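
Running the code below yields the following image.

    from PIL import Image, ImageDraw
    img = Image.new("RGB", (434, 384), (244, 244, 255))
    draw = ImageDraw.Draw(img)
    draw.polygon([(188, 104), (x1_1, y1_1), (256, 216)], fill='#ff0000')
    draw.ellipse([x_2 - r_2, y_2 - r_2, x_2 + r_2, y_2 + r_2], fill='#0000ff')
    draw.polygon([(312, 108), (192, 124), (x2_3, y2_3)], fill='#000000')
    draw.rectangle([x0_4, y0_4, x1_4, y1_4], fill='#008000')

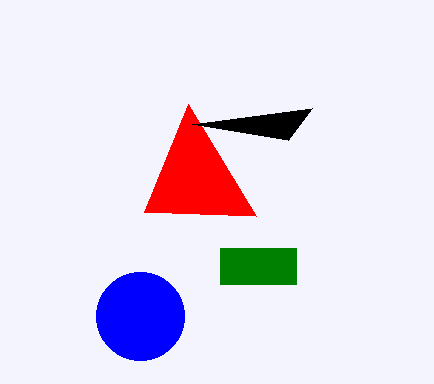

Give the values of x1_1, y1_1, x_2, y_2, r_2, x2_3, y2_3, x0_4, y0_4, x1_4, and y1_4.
x1_1 = 144, y1_1 = 212, x_2 = 140, y_2 = 316, r_2 = 44, x2_3 = 288, y2_3 = 140, x0_4 = 220, y0_4 = 248, x1_4 = 296, y1_4 = 284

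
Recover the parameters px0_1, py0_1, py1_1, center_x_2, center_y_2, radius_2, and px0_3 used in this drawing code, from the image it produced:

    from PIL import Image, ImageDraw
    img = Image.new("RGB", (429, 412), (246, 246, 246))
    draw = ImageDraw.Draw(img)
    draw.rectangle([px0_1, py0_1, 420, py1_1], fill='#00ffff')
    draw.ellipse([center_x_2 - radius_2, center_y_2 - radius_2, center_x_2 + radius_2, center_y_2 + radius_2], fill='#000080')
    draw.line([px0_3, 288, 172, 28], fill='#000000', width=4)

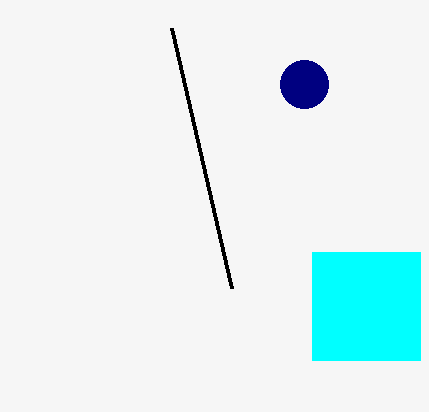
px0_1 = 312; py0_1 = 252; py1_1 = 360; center_x_2 = 304; center_y_2 = 84; radius_2 = 24; px0_3 = 232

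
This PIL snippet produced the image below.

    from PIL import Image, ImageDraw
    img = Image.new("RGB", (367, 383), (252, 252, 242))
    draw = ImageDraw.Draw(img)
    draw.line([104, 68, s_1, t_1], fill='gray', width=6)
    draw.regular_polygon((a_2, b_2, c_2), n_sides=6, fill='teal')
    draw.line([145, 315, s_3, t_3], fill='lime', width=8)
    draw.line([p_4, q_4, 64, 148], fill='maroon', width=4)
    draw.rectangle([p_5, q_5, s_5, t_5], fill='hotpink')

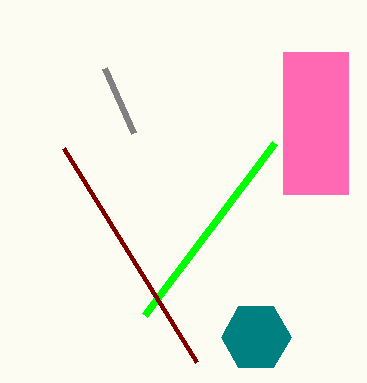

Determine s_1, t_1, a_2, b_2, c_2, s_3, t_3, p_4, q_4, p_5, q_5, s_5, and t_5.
s_1 = 133; t_1 = 133; a_2 = 256; b_2 = 337; c_2 = 35; s_3 = 275; t_3 = 143; p_4 = 197; q_4 = 362; p_5 = 283; q_5 = 52; s_5 = 348; t_5 = 194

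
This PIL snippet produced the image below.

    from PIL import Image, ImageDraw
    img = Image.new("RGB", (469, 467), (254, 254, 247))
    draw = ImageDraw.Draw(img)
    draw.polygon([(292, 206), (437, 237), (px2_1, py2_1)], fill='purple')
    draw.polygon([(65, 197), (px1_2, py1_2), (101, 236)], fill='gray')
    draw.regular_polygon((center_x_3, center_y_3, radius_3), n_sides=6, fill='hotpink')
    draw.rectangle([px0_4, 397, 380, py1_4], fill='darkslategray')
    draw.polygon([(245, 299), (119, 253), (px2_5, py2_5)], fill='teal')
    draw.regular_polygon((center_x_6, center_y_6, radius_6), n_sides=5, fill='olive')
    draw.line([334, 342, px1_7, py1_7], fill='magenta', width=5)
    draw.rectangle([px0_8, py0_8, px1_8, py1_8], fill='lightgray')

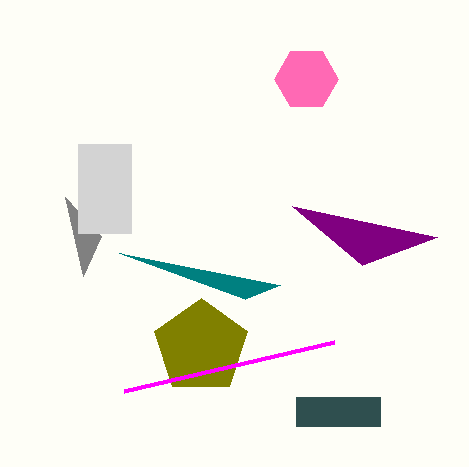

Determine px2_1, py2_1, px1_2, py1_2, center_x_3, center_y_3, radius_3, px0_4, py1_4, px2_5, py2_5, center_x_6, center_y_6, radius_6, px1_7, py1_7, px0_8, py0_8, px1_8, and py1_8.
px2_1 = 362
py2_1 = 265
px1_2 = 83
py1_2 = 276
center_x_3 = 306
center_y_3 = 79
radius_3 = 32
px0_4 = 296
py1_4 = 426
px2_5 = 280
py2_5 = 285
center_x_6 = 201
center_y_6 = 347
radius_6 = 49
px1_7 = 124
py1_7 = 391
px0_8 = 78
py0_8 = 144
px1_8 = 131
py1_8 = 233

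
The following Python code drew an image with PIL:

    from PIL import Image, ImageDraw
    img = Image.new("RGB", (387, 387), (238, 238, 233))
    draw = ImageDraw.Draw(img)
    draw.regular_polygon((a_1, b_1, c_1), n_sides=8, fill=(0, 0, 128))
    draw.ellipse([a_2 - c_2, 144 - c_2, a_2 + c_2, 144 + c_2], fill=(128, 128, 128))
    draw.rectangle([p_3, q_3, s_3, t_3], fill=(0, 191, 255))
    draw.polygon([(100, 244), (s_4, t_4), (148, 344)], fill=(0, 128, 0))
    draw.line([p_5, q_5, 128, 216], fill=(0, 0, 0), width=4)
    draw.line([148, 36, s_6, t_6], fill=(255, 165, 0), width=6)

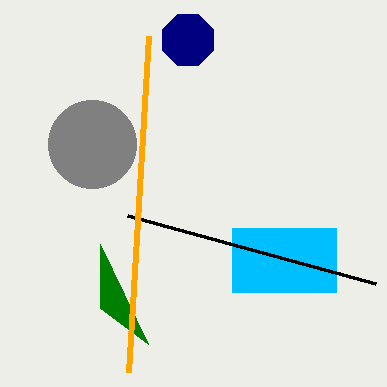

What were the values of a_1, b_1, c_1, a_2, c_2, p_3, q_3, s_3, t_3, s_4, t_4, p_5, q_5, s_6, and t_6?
a_1 = 188
b_1 = 40
c_1 = 28
a_2 = 92
c_2 = 44
p_3 = 232
q_3 = 228
s_3 = 336
t_3 = 292
s_4 = 100
t_4 = 308
p_5 = 376
q_5 = 284
s_6 = 128
t_6 = 372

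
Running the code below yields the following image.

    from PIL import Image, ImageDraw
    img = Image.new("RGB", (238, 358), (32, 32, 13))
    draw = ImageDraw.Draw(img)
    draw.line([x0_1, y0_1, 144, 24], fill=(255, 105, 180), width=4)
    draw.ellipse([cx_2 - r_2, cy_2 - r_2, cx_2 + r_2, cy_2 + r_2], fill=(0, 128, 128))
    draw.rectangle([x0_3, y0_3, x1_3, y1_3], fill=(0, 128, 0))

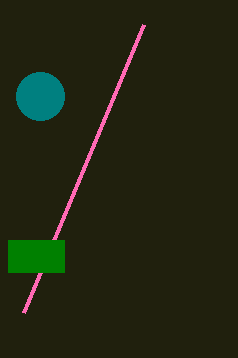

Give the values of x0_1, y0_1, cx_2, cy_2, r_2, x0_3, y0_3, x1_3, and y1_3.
x0_1 = 24; y0_1 = 312; cx_2 = 40; cy_2 = 96; r_2 = 24; x0_3 = 8; y0_3 = 240; x1_3 = 64; y1_3 = 272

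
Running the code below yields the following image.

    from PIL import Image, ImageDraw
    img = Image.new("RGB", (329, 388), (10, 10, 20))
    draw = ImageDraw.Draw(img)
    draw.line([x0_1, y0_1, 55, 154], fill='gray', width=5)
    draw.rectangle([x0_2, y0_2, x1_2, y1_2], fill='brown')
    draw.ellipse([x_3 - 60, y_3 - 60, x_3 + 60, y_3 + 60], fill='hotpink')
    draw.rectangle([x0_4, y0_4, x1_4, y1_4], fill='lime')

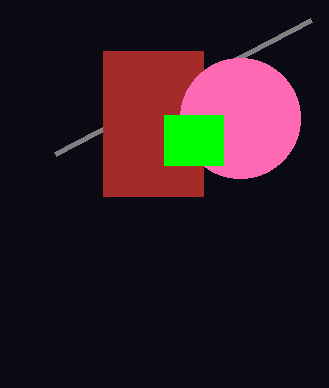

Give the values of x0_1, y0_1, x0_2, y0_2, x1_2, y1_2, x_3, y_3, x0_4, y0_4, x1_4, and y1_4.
x0_1 = 311, y0_1 = 20, x0_2 = 103, y0_2 = 51, x1_2 = 203, y1_2 = 196, x_3 = 240, y_3 = 118, x0_4 = 164, y0_4 = 115, x1_4 = 223, y1_4 = 165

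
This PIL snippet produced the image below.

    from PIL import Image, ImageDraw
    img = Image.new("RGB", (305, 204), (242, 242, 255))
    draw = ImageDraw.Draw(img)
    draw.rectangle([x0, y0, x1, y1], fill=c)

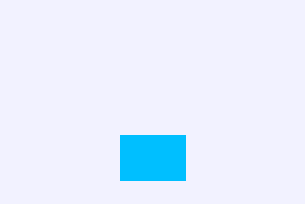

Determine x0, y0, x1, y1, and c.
x0 = 120
y0 = 135
x1 = 185
y1 = 180
c = 'deepskyblue'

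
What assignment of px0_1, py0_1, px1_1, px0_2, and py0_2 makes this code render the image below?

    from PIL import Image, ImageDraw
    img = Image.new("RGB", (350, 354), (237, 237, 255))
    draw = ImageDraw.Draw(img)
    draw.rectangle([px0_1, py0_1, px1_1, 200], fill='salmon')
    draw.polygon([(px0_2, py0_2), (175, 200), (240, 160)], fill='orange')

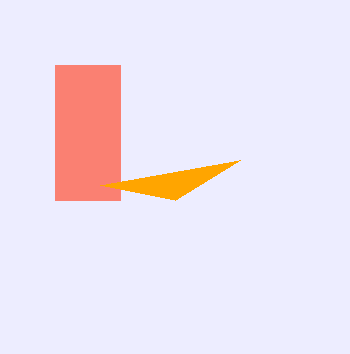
px0_1 = 55; py0_1 = 65; px1_1 = 120; px0_2 = 100; py0_2 = 185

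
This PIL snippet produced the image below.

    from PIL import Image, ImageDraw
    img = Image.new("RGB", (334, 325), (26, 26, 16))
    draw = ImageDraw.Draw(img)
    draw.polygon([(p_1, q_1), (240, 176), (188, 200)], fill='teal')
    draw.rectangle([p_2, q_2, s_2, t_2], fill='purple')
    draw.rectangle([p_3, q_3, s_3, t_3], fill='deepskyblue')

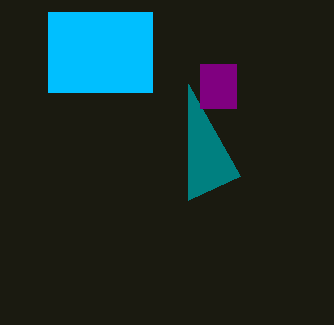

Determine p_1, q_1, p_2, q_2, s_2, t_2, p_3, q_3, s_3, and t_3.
p_1 = 188
q_1 = 84
p_2 = 200
q_2 = 64
s_2 = 236
t_2 = 108
p_3 = 48
q_3 = 12
s_3 = 152
t_3 = 92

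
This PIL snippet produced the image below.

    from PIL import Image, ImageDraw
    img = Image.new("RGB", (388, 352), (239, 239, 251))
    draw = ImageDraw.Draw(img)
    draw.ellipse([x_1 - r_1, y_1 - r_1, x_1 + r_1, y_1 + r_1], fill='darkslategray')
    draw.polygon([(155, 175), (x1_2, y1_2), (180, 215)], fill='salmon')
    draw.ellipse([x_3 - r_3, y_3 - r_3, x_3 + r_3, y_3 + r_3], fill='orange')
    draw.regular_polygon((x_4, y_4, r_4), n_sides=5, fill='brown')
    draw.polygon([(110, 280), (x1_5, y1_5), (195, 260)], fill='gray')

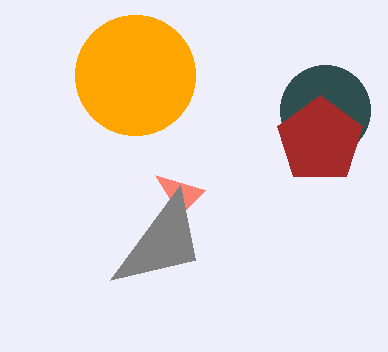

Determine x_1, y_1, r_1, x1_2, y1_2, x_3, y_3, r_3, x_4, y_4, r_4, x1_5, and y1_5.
x_1 = 325
y_1 = 110
r_1 = 45
x1_2 = 205
y1_2 = 190
x_3 = 135
y_3 = 75
r_3 = 60
x_4 = 320
y_4 = 140
r_4 = 45
x1_5 = 180
y1_5 = 185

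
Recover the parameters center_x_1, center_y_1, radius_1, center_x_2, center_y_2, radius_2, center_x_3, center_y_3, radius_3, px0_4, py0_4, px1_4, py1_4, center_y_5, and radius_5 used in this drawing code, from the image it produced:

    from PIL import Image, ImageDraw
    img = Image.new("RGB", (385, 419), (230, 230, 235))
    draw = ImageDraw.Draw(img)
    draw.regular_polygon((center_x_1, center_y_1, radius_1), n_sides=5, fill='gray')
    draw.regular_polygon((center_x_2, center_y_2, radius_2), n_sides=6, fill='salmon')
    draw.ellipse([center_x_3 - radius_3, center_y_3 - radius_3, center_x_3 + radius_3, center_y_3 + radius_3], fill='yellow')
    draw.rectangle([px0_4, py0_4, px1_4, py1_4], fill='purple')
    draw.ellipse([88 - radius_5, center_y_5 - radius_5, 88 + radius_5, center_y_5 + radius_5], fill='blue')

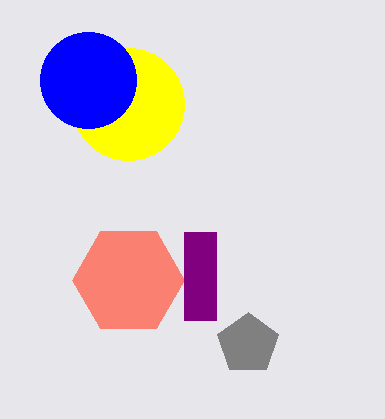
center_x_1 = 248; center_y_1 = 344; radius_1 = 32; center_x_2 = 128; center_y_2 = 280; radius_2 = 56; center_x_3 = 128; center_y_3 = 104; radius_3 = 56; px0_4 = 184; py0_4 = 232; px1_4 = 216; py1_4 = 320; center_y_5 = 80; radius_5 = 48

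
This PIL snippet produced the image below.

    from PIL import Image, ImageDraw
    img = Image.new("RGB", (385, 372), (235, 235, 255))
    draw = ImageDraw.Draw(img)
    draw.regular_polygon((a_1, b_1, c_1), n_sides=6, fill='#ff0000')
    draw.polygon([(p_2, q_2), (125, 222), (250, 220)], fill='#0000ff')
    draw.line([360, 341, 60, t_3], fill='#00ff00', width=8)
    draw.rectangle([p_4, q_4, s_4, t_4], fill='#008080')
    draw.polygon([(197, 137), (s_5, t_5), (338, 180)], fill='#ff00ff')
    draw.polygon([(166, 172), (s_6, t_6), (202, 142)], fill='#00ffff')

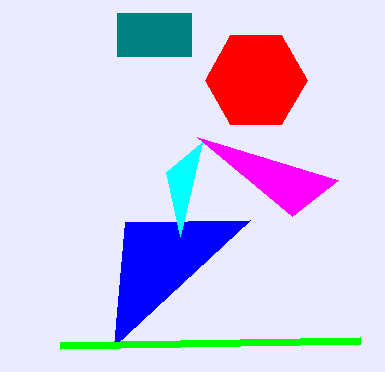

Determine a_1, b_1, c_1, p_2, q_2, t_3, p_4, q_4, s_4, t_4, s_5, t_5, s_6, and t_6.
a_1 = 256, b_1 = 80, c_1 = 51, p_2 = 114, q_2 = 346, t_3 = 346, p_4 = 117, q_4 = 13, s_4 = 191, t_4 = 56, s_5 = 292, t_5 = 216, s_6 = 180, t_6 = 236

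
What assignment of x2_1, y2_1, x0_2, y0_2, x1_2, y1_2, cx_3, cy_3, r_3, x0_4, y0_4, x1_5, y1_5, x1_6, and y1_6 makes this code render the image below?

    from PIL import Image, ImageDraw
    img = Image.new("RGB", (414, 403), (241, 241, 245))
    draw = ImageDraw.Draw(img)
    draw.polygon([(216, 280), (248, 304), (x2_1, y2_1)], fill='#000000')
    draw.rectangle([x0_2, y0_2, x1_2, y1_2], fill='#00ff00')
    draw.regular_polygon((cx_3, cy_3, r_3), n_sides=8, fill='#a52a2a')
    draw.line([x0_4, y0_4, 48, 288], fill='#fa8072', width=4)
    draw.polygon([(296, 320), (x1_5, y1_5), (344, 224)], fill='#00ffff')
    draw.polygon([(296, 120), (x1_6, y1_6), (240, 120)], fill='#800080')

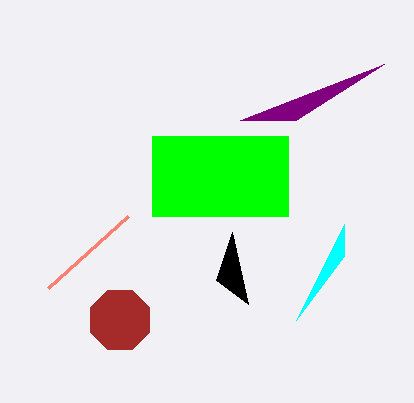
x2_1 = 232, y2_1 = 232, x0_2 = 152, y0_2 = 136, x1_2 = 288, y1_2 = 216, cx_3 = 120, cy_3 = 320, r_3 = 32, x0_4 = 128, y0_4 = 216, x1_5 = 344, y1_5 = 256, x1_6 = 384, y1_6 = 64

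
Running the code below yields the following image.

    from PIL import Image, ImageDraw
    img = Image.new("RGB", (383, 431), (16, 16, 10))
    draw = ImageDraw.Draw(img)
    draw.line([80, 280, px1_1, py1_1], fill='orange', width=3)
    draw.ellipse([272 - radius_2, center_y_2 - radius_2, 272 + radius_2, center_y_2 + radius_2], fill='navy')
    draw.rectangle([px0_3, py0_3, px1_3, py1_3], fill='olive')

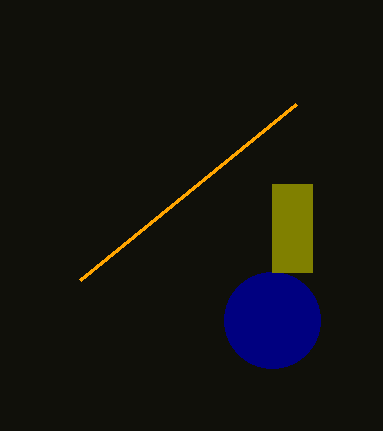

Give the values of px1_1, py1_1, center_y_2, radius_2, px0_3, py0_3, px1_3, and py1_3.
px1_1 = 296
py1_1 = 104
center_y_2 = 320
radius_2 = 48
px0_3 = 272
py0_3 = 184
px1_3 = 312
py1_3 = 272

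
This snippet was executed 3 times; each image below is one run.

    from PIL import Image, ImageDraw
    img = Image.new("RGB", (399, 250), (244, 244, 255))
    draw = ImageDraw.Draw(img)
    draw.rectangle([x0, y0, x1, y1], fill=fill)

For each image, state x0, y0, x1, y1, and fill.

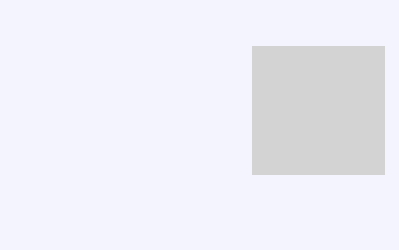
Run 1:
x0 = 252
y0 = 46
x1 = 384
y1 = 174
fill = 'lightgray'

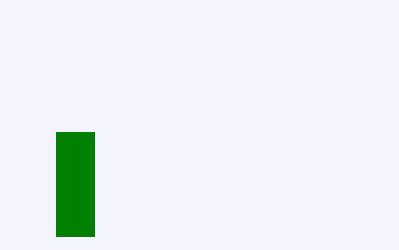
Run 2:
x0 = 56
y0 = 132
x1 = 94
y1 = 236
fill = 'green'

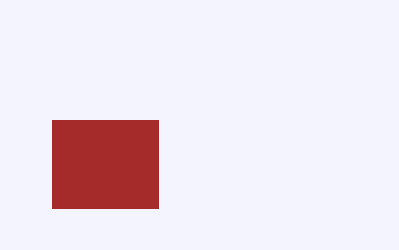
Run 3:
x0 = 52
y0 = 120
x1 = 158
y1 = 208
fill = 'brown'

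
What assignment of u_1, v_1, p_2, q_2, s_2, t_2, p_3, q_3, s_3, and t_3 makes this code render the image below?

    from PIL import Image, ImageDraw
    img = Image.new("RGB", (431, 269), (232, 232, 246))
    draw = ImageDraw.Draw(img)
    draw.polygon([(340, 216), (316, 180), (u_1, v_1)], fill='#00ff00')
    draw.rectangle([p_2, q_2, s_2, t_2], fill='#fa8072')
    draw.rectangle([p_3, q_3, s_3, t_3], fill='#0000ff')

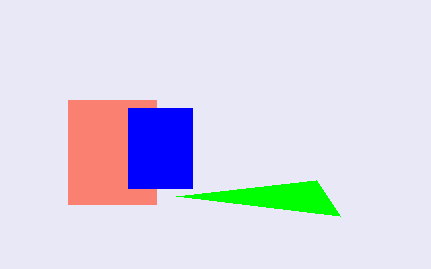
u_1 = 176, v_1 = 196, p_2 = 68, q_2 = 100, s_2 = 156, t_2 = 204, p_3 = 128, q_3 = 108, s_3 = 192, t_3 = 188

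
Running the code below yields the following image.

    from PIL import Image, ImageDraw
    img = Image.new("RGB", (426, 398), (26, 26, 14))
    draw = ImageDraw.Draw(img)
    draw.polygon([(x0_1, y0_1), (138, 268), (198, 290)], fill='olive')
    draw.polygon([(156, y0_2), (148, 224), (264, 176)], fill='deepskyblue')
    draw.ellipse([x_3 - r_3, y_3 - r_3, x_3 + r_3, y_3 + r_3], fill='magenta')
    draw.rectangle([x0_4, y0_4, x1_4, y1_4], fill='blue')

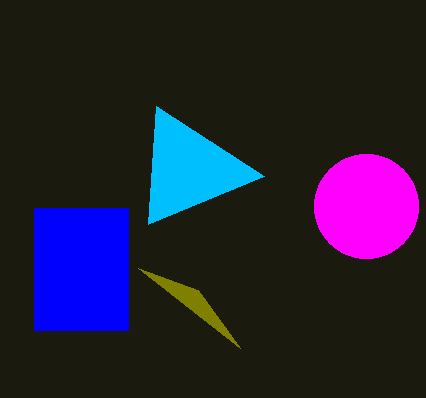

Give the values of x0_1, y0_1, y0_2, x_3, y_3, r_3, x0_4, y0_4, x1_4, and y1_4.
x0_1 = 240; y0_1 = 348; y0_2 = 106; x_3 = 366; y_3 = 206; r_3 = 52; x0_4 = 34; y0_4 = 208; x1_4 = 128; y1_4 = 330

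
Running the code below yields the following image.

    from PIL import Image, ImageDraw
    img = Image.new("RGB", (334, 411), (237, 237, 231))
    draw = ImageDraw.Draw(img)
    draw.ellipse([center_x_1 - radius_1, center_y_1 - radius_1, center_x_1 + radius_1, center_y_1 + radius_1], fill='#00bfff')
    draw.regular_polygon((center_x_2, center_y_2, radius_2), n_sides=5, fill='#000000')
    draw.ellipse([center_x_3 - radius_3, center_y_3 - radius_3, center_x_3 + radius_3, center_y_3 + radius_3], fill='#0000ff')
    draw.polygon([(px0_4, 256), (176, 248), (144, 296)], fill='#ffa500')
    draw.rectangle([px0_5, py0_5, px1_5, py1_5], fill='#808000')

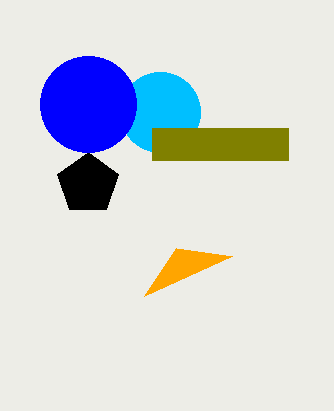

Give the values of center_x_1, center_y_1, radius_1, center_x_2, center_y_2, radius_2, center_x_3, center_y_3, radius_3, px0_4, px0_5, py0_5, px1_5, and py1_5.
center_x_1 = 160; center_y_1 = 112; radius_1 = 40; center_x_2 = 88; center_y_2 = 184; radius_2 = 32; center_x_3 = 88; center_y_3 = 104; radius_3 = 48; px0_4 = 232; px0_5 = 152; py0_5 = 128; px1_5 = 288; py1_5 = 160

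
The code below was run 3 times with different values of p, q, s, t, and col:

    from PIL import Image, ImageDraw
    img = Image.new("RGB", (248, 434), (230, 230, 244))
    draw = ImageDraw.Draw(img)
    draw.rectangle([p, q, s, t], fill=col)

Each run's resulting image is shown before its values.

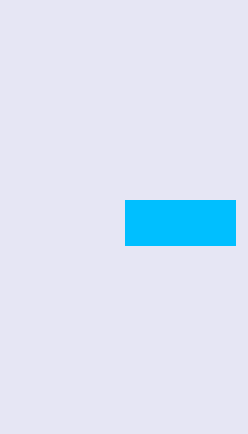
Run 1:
p = 125; q = 200; s = 235; t = 245; col = 'deepskyblue'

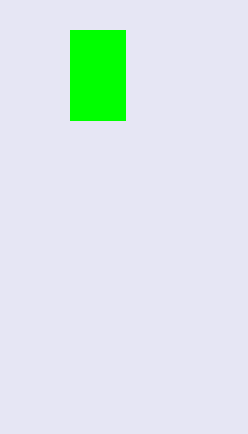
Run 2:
p = 70
q = 30
s = 125
t = 120
col = 'lime'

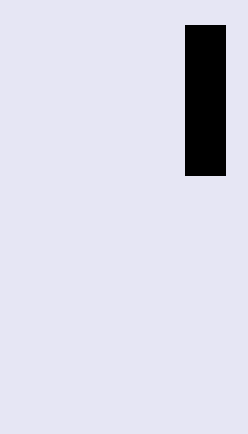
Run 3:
p = 185, q = 25, s = 225, t = 175, col = 'black'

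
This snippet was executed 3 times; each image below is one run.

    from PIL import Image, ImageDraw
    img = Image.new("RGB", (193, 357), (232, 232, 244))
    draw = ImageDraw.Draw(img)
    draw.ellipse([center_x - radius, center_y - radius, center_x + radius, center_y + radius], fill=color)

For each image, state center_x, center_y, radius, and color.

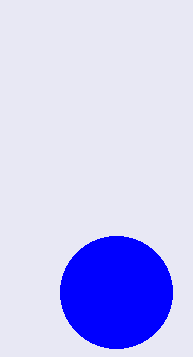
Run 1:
center_x = 116
center_y = 292
radius = 56
color = 'blue'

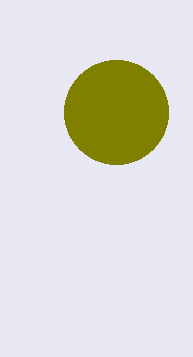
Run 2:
center_x = 116; center_y = 112; radius = 52; color = 'olive'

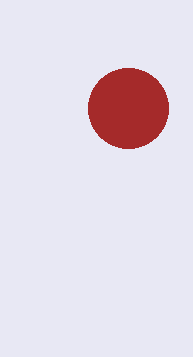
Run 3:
center_x = 128; center_y = 108; radius = 40; color = 'brown'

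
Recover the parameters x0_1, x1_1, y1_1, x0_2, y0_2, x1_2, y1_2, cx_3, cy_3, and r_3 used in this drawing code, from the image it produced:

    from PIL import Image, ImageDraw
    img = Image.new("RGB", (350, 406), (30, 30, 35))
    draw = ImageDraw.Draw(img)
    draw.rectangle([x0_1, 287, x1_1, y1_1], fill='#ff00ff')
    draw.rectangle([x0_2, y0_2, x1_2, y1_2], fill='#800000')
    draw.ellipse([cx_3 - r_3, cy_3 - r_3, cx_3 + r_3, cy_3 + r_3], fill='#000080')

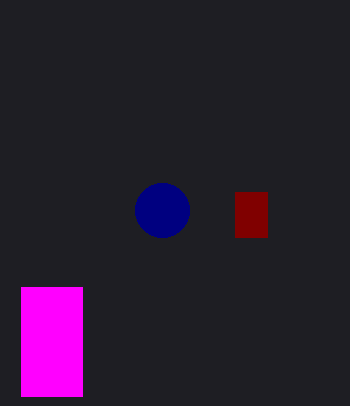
x0_1 = 21
x1_1 = 82
y1_1 = 396
x0_2 = 235
y0_2 = 192
x1_2 = 267
y1_2 = 237
cx_3 = 162
cy_3 = 210
r_3 = 27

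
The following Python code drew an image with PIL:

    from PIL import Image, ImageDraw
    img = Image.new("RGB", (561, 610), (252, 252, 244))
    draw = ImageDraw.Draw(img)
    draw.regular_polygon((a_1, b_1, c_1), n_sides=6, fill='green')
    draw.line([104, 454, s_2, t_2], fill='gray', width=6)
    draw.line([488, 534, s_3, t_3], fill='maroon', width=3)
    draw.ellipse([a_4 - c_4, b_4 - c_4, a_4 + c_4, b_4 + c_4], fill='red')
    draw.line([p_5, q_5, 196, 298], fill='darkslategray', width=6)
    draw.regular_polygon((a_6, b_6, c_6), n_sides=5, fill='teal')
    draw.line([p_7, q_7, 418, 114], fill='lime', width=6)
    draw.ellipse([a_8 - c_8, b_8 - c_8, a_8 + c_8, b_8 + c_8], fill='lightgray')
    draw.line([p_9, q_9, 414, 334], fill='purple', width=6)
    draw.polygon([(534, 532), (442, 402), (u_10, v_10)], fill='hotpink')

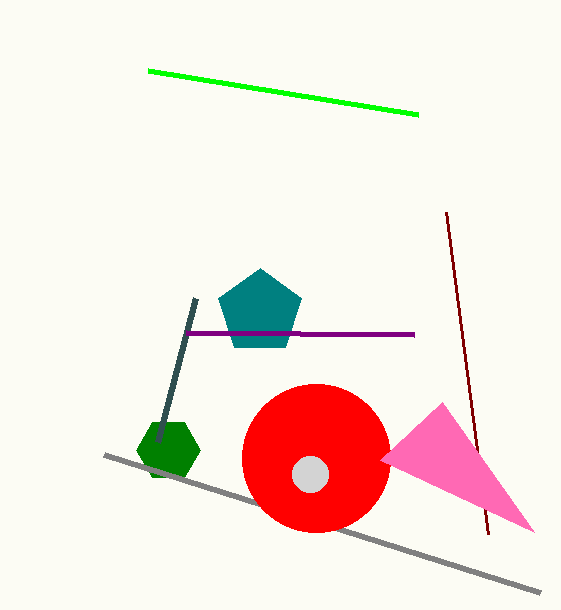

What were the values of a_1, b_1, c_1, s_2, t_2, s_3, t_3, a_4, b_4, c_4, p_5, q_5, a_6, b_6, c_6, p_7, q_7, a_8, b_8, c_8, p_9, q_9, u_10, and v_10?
a_1 = 168; b_1 = 450; c_1 = 32; s_2 = 540; t_2 = 592; s_3 = 446; t_3 = 212; a_4 = 316; b_4 = 458; c_4 = 74; p_5 = 158; q_5 = 442; a_6 = 260; b_6 = 312; c_6 = 44; p_7 = 148; q_7 = 70; a_8 = 310; b_8 = 474; c_8 = 18; p_9 = 186; q_9 = 332; u_10 = 380; v_10 = 460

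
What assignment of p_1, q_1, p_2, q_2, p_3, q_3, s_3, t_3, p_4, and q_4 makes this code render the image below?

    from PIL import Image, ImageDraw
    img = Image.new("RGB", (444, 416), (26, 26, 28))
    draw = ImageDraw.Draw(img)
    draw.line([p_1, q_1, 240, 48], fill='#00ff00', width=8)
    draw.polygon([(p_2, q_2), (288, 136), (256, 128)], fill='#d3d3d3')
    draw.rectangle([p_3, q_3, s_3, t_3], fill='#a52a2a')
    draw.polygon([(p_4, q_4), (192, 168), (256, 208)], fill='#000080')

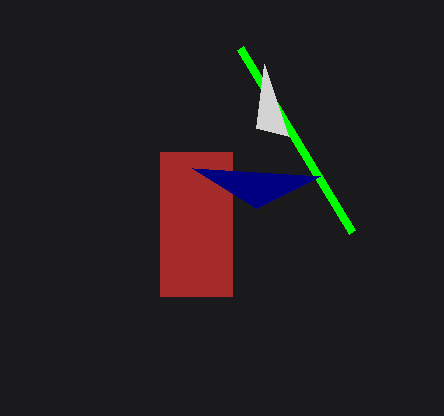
p_1 = 352, q_1 = 232, p_2 = 264, q_2 = 64, p_3 = 160, q_3 = 152, s_3 = 232, t_3 = 296, p_4 = 320, q_4 = 176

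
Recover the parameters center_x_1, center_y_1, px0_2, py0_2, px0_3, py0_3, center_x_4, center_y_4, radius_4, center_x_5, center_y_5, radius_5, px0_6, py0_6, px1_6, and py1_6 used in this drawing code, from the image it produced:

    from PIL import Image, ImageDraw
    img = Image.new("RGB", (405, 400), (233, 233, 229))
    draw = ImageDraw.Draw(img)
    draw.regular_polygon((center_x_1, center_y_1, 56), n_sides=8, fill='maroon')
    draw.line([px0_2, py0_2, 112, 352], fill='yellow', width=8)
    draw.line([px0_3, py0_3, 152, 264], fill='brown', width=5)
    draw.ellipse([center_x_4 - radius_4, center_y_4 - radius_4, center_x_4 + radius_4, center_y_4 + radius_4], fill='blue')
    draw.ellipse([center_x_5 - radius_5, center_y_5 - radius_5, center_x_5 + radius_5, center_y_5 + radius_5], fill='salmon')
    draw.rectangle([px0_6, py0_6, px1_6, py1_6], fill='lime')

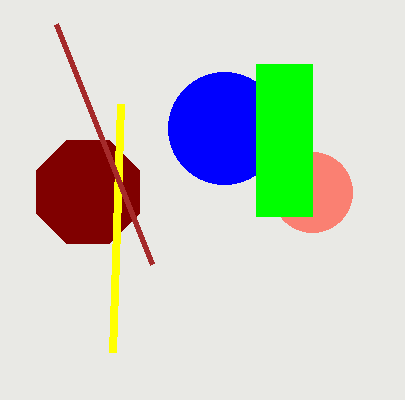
center_x_1 = 88; center_y_1 = 192; px0_2 = 120; py0_2 = 104; px0_3 = 56; py0_3 = 24; center_x_4 = 224; center_y_4 = 128; radius_4 = 56; center_x_5 = 312; center_y_5 = 192; radius_5 = 40; px0_6 = 256; py0_6 = 64; px1_6 = 312; py1_6 = 216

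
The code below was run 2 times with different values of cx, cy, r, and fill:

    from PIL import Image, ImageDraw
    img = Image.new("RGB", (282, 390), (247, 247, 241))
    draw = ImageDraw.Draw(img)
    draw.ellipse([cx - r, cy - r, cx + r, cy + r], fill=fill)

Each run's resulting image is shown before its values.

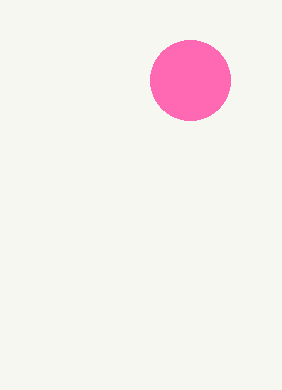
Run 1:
cx = 190; cy = 80; r = 40; fill = 'hotpink'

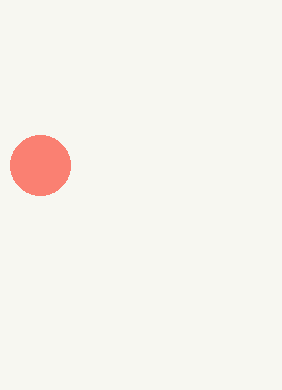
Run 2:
cx = 40
cy = 165
r = 30
fill = 'salmon'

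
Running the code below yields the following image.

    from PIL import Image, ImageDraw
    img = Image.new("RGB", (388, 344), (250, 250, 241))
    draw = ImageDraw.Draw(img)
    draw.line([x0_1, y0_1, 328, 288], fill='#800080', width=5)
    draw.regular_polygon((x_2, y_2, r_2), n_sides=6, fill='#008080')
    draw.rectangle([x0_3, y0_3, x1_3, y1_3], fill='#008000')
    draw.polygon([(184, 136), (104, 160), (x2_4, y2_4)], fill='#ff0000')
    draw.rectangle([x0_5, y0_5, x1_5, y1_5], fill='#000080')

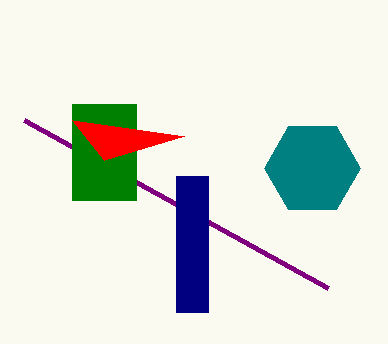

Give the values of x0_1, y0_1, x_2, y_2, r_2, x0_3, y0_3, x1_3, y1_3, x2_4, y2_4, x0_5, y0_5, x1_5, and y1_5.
x0_1 = 24, y0_1 = 120, x_2 = 312, y_2 = 168, r_2 = 48, x0_3 = 72, y0_3 = 104, x1_3 = 136, y1_3 = 200, x2_4 = 72, y2_4 = 120, x0_5 = 176, y0_5 = 176, x1_5 = 208, y1_5 = 312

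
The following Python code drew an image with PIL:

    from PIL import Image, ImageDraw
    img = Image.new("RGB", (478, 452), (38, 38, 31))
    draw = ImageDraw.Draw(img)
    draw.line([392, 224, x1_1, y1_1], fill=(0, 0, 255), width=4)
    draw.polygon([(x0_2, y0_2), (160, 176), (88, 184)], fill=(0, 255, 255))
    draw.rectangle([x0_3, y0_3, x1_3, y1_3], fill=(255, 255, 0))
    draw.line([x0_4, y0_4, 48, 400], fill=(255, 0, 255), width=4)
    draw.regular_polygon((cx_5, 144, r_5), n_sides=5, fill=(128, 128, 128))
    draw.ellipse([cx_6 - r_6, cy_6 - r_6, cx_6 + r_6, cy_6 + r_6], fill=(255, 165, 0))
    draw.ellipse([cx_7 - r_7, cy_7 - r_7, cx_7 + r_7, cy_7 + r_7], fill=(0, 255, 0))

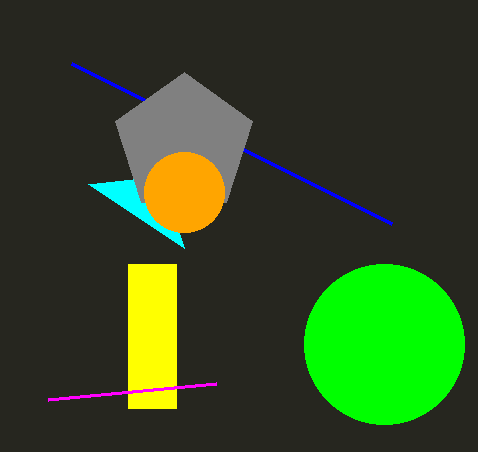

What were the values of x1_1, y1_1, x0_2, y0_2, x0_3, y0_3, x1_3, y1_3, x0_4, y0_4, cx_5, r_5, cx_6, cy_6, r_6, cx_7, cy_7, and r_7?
x1_1 = 72, y1_1 = 64, x0_2 = 184, y0_2 = 248, x0_3 = 128, y0_3 = 264, x1_3 = 176, y1_3 = 408, x0_4 = 216, y0_4 = 384, cx_5 = 184, r_5 = 72, cx_6 = 184, cy_6 = 192, r_6 = 40, cx_7 = 384, cy_7 = 344, r_7 = 80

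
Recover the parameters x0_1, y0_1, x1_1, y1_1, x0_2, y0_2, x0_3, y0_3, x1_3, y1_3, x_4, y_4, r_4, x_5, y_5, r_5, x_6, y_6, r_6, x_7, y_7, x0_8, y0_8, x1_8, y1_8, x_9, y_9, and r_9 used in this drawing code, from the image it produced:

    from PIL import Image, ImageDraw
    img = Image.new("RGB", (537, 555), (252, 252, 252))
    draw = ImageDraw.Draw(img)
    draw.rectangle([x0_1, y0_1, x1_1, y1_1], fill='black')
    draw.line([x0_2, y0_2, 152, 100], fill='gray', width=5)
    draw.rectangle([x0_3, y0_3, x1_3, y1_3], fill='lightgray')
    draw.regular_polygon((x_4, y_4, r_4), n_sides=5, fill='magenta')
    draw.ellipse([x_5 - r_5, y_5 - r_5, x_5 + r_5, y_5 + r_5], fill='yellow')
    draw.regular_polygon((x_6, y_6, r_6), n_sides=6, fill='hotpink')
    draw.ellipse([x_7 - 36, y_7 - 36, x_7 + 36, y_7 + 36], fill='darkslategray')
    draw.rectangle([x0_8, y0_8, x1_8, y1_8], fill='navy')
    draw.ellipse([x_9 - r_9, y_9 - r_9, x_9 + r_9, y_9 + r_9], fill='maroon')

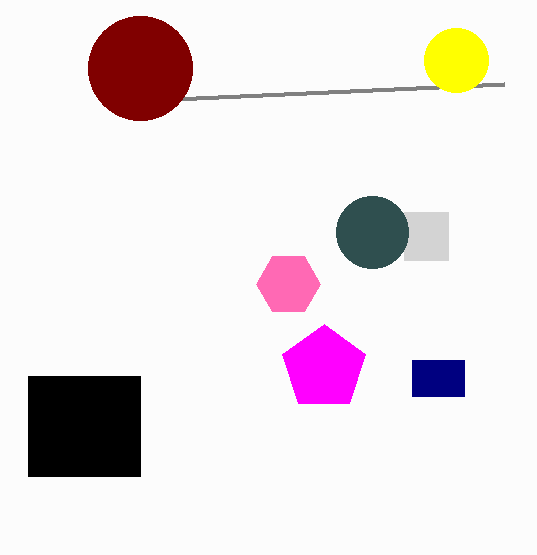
x0_1 = 28, y0_1 = 376, x1_1 = 140, y1_1 = 476, x0_2 = 504, y0_2 = 84, x0_3 = 404, y0_3 = 212, x1_3 = 448, y1_3 = 260, x_4 = 324, y_4 = 368, r_4 = 44, x_5 = 456, y_5 = 60, r_5 = 32, x_6 = 288, y_6 = 284, r_6 = 32, x_7 = 372, y_7 = 232, x0_8 = 412, y0_8 = 360, x1_8 = 464, y1_8 = 396, x_9 = 140, y_9 = 68, r_9 = 52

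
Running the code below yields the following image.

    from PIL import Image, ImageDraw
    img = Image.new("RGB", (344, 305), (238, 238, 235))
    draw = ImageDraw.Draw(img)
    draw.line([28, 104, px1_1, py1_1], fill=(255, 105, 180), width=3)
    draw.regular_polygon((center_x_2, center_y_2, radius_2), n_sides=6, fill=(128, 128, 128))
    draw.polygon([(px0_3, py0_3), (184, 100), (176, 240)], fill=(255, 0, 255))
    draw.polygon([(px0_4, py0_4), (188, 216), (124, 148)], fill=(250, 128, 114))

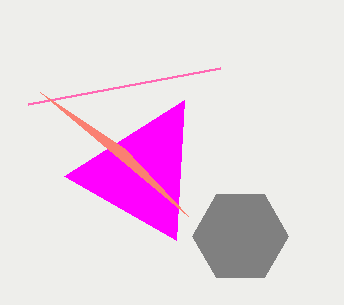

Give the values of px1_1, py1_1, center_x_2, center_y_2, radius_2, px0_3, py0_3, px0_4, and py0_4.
px1_1 = 220
py1_1 = 68
center_x_2 = 240
center_y_2 = 236
radius_2 = 48
px0_3 = 64
py0_3 = 176
px0_4 = 40
py0_4 = 92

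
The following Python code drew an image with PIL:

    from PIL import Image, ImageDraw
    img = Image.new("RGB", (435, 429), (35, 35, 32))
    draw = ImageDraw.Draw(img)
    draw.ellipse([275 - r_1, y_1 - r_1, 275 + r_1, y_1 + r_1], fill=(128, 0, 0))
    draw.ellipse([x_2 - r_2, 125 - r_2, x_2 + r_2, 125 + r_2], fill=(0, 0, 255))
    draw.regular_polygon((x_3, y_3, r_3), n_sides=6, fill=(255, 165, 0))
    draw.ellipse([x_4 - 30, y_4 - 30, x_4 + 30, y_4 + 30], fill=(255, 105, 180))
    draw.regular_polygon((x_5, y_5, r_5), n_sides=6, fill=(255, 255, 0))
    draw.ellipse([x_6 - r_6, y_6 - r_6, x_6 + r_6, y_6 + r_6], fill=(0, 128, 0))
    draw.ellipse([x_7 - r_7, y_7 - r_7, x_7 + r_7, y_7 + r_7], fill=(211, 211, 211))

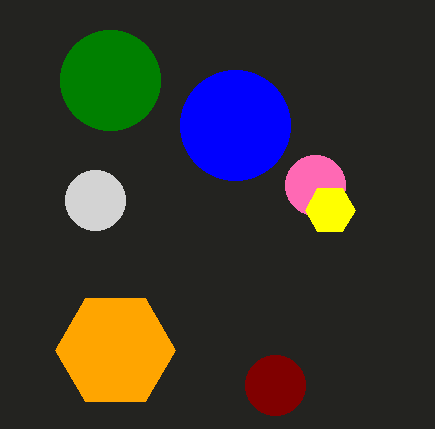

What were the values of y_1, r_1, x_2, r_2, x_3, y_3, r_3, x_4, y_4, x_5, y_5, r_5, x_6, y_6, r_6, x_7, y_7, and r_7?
y_1 = 385; r_1 = 30; x_2 = 235; r_2 = 55; x_3 = 115; y_3 = 350; r_3 = 60; x_4 = 315; y_4 = 185; x_5 = 330; y_5 = 210; r_5 = 25; x_6 = 110; y_6 = 80; r_6 = 50; x_7 = 95; y_7 = 200; r_7 = 30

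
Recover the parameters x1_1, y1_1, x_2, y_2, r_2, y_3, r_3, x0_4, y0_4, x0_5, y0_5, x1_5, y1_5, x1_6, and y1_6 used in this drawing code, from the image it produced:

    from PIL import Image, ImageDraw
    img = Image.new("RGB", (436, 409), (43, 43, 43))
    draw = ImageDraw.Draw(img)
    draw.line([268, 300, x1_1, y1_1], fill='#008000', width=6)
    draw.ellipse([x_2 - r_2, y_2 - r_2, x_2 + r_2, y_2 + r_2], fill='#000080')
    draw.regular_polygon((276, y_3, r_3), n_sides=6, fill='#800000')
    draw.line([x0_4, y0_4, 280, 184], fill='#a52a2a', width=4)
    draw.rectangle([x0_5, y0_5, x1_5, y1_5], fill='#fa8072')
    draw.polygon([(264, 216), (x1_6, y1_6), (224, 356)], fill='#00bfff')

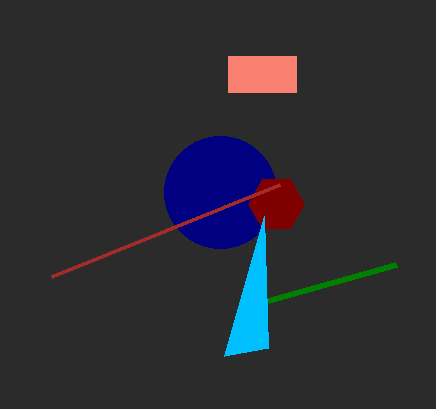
x1_1 = 396; y1_1 = 264; x_2 = 220; y_2 = 192; r_2 = 56; y_3 = 204; r_3 = 28; x0_4 = 52; y0_4 = 276; x0_5 = 228; y0_5 = 56; x1_5 = 296; y1_5 = 92; x1_6 = 268; y1_6 = 348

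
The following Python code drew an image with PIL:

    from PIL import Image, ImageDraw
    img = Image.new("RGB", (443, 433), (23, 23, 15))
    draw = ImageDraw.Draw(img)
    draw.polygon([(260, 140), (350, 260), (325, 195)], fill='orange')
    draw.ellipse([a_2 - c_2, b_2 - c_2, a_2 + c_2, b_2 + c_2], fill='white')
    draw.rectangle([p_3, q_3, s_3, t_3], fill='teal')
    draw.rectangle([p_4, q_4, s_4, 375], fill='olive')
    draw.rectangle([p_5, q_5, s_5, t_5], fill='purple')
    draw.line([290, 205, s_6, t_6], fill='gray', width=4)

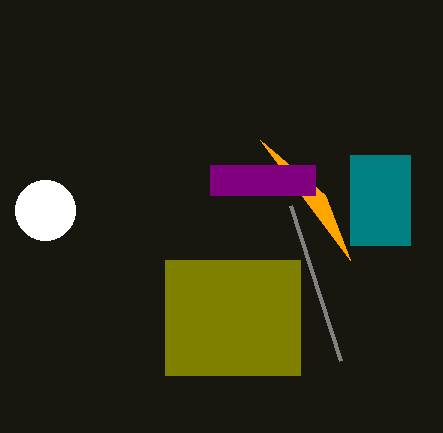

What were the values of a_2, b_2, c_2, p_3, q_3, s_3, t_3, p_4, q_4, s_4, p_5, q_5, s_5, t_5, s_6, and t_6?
a_2 = 45, b_2 = 210, c_2 = 30, p_3 = 350, q_3 = 155, s_3 = 410, t_3 = 245, p_4 = 165, q_4 = 260, s_4 = 300, p_5 = 210, q_5 = 165, s_5 = 315, t_5 = 195, s_6 = 340, t_6 = 360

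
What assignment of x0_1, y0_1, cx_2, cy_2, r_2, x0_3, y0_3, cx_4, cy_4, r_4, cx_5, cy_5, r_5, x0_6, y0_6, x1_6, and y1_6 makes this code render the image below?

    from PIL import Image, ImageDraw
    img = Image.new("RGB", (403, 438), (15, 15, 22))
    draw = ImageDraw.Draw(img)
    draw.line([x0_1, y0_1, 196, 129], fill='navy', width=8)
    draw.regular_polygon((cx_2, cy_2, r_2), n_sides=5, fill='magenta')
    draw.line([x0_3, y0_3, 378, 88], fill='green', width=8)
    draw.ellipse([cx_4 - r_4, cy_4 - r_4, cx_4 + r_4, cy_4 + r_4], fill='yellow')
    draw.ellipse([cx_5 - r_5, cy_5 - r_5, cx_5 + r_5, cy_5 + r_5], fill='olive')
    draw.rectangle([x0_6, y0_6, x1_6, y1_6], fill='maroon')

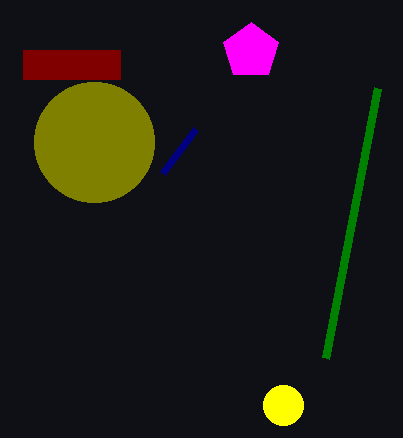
x0_1 = 163, y0_1 = 173, cx_2 = 251, cy_2 = 51, r_2 = 29, x0_3 = 326, y0_3 = 358, cx_4 = 283, cy_4 = 405, r_4 = 20, cx_5 = 94, cy_5 = 142, r_5 = 60, x0_6 = 23, y0_6 = 50, x1_6 = 120, y1_6 = 79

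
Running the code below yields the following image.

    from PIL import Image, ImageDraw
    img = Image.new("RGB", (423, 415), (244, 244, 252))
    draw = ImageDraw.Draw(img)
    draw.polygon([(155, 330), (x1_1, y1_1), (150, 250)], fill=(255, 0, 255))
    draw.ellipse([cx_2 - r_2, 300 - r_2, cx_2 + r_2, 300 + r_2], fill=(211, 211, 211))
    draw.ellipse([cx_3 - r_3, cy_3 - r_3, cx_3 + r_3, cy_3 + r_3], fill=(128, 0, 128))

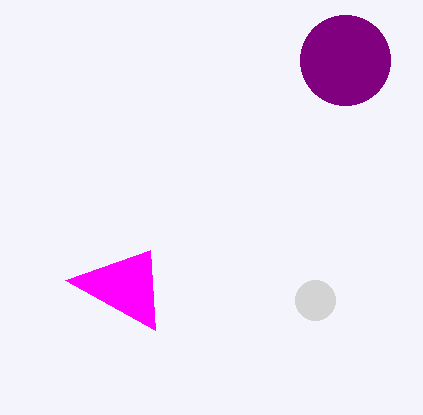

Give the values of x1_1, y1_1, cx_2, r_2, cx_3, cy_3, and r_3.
x1_1 = 65; y1_1 = 280; cx_2 = 315; r_2 = 20; cx_3 = 345; cy_3 = 60; r_3 = 45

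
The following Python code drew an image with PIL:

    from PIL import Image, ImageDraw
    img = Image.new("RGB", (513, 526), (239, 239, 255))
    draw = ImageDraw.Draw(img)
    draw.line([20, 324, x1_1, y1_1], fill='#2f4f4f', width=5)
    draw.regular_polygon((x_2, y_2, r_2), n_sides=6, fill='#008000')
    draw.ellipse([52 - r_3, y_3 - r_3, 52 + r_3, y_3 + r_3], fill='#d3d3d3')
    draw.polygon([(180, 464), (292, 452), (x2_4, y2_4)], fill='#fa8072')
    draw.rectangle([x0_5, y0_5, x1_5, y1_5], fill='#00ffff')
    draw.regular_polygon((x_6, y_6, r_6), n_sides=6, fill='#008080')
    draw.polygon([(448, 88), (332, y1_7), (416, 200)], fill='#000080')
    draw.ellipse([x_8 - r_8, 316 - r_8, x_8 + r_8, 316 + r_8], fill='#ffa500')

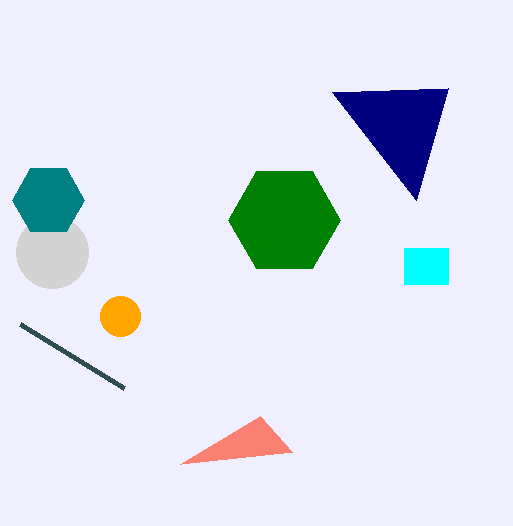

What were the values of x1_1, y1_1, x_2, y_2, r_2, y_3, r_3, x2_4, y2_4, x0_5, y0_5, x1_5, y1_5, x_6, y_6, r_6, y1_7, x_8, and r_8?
x1_1 = 124
y1_1 = 388
x_2 = 284
y_2 = 220
r_2 = 56
y_3 = 252
r_3 = 36
x2_4 = 260
y2_4 = 416
x0_5 = 404
y0_5 = 248
x1_5 = 448
y1_5 = 284
x_6 = 48
y_6 = 200
r_6 = 36
y1_7 = 92
x_8 = 120
r_8 = 20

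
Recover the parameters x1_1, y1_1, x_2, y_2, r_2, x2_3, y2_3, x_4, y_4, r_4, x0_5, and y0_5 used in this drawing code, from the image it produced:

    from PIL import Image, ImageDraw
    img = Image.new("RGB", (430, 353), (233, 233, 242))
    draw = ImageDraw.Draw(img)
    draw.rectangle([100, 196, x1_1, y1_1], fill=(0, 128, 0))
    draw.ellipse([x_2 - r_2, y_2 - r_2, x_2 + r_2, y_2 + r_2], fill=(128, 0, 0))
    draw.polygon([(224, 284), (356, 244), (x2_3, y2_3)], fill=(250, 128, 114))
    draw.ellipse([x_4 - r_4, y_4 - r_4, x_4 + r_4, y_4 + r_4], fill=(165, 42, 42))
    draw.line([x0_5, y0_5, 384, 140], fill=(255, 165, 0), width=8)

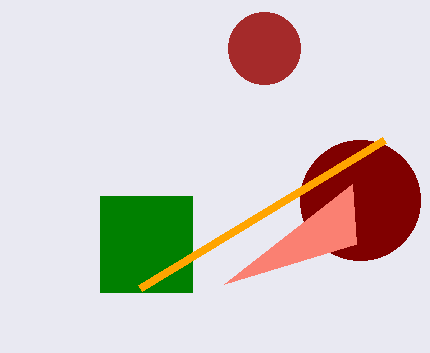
x1_1 = 192
y1_1 = 292
x_2 = 360
y_2 = 200
r_2 = 60
x2_3 = 352
y2_3 = 184
x_4 = 264
y_4 = 48
r_4 = 36
x0_5 = 140
y0_5 = 288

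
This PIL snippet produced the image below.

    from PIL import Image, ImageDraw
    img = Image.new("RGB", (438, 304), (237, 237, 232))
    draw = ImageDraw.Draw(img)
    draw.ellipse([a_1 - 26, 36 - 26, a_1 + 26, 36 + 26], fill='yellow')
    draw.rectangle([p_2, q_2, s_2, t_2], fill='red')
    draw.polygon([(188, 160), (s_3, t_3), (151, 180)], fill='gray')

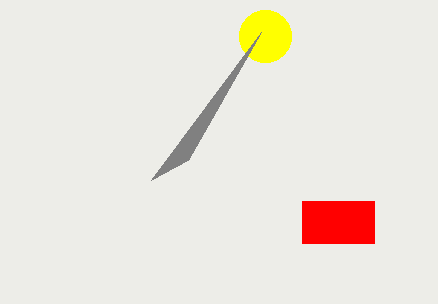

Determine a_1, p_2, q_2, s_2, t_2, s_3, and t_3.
a_1 = 265
p_2 = 302
q_2 = 201
s_2 = 374
t_2 = 243
s_3 = 261
t_3 = 32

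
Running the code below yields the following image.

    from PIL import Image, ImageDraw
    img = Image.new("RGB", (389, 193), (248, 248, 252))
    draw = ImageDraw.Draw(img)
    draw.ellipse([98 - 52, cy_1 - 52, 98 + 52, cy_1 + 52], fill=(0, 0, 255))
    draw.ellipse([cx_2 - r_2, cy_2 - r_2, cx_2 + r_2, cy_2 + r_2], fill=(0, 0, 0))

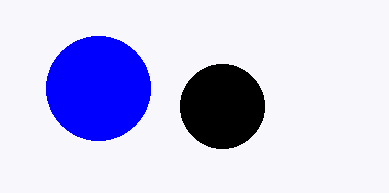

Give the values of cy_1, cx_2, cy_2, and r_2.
cy_1 = 88
cx_2 = 222
cy_2 = 106
r_2 = 42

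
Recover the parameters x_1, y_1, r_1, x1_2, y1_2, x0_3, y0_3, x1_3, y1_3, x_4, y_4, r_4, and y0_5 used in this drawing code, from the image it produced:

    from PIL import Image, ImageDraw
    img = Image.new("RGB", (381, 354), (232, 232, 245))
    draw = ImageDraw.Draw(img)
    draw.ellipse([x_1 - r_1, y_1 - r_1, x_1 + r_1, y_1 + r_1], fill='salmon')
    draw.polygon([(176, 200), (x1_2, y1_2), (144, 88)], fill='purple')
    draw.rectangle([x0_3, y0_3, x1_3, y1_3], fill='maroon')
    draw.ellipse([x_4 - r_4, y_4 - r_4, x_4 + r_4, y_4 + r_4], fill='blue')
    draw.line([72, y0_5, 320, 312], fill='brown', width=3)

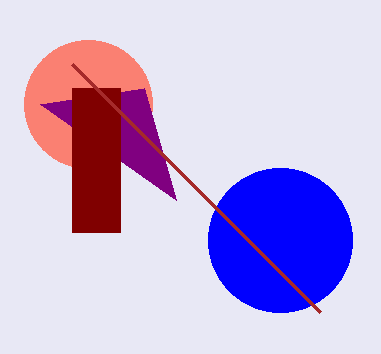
x_1 = 88; y_1 = 104; r_1 = 64; x1_2 = 40; y1_2 = 104; x0_3 = 72; y0_3 = 88; x1_3 = 120; y1_3 = 232; x_4 = 280; y_4 = 240; r_4 = 72; y0_5 = 64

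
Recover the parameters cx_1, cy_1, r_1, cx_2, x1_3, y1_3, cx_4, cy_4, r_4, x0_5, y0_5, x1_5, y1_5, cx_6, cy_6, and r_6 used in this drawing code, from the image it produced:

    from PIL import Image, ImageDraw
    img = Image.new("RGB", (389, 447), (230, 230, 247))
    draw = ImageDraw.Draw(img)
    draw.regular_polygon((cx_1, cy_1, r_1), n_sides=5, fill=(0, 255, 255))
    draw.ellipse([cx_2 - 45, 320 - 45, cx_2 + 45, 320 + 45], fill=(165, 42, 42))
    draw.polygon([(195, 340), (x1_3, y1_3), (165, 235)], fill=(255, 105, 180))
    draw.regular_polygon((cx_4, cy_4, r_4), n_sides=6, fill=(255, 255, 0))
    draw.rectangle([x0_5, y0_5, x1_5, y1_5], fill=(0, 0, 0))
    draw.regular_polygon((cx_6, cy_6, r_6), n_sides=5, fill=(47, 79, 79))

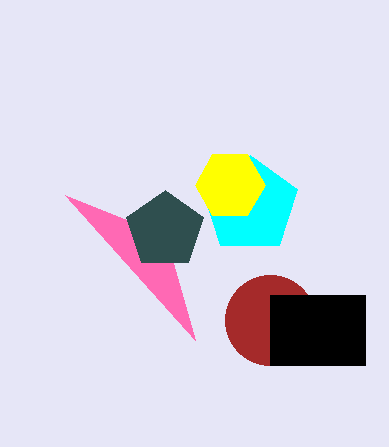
cx_1 = 250
cy_1 = 205
r_1 = 50
cx_2 = 270
x1_3 = 65
y1_3 = 195
cx_4 = 230
cy_4 = 185
r_4 = 35
x0_5 = 270
y0_5 = 295
x1_5 = 365
y1_5 = 365
cx_6 = 165
cy_6 = 230
r_6 = 40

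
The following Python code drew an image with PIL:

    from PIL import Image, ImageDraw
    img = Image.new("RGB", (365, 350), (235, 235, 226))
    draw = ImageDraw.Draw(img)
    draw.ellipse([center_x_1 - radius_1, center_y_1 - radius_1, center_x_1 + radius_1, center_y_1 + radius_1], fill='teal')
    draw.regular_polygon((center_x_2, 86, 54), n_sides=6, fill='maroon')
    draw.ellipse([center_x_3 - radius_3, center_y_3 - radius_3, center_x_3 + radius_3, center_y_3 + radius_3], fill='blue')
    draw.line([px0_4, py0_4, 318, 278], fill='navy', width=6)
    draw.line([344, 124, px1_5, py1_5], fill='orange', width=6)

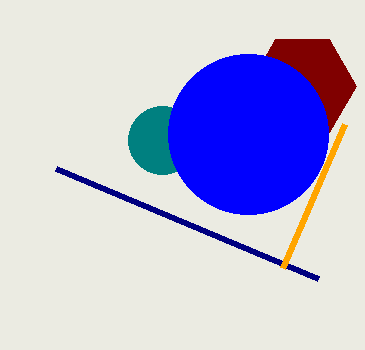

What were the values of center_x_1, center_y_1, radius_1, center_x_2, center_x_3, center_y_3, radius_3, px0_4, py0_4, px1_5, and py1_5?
center_x_1 = 162
center_y_1 = 140
radius_1 = 34
center_x_2 = 302
center_x_3 = 248
center_y_3 = 134
radius_3 = 80
px0_4 = 56
py0_4 = 168
px1_5 = 282
py1_5 = 268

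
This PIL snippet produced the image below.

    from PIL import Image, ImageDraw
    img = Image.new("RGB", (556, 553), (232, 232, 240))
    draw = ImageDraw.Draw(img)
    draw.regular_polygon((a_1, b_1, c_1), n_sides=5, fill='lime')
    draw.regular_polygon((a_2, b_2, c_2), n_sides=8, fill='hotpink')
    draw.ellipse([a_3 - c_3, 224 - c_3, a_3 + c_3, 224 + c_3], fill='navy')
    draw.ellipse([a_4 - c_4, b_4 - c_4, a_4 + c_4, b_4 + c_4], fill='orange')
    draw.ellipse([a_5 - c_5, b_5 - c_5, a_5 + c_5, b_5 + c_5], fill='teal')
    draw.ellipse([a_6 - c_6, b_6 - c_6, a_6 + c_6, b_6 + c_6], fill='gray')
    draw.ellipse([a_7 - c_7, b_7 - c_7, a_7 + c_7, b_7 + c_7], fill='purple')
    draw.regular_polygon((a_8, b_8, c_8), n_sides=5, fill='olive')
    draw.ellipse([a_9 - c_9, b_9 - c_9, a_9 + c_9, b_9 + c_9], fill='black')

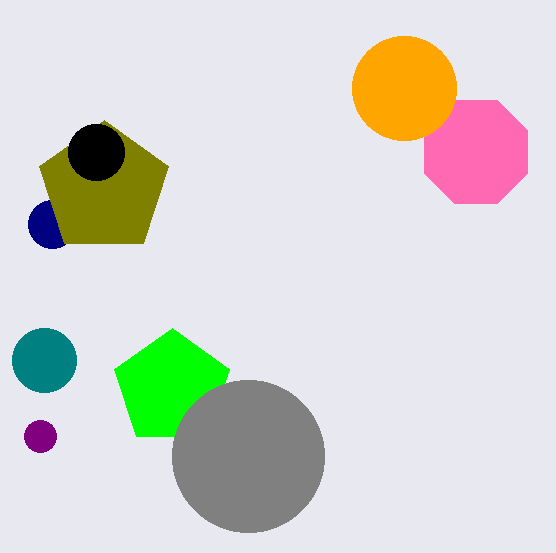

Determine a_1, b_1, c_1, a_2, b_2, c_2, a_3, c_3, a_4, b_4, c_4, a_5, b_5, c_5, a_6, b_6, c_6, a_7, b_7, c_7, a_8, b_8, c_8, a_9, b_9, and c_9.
a_1 = 172; b_1 = 388; c_1 = 60; a_2 = 476; b_2 = 152; c_2 = 56; a_3 = 52; c_3 = 24; a_4 = 404; b_4 = 88; c_4 = 52; a_5 = 44; b_5 = 360; c_5 = 32; a_6 = 248; b_6 = 456; c_6 = 76; a_7 = 40; b_7 = 436; c_7 = 16; a_8 = 104; b_8 = 188; c_8 = 68; a_9 = 96; b_9 = 152; c_9 = 28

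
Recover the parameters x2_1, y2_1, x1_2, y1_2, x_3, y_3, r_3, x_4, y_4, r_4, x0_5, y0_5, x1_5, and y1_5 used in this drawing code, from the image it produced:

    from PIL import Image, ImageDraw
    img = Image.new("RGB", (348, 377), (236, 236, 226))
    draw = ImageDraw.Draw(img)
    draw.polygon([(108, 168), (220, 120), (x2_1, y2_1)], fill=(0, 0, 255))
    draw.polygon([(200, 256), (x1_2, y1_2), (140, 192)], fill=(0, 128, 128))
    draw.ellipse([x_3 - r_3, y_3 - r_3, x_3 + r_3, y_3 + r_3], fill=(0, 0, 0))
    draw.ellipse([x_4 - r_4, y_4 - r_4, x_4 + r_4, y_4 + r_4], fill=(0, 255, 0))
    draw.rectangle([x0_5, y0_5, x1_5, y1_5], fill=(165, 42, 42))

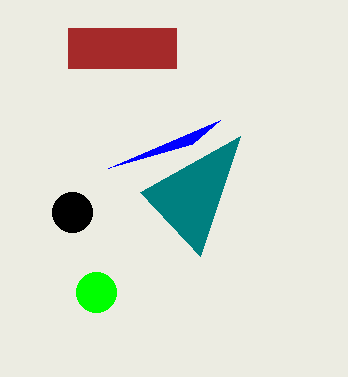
x2_1 = 192
y2_1 = 144
x1_2 = 240
y1_2 = 136
x_3 = 72
y_3 = 212
r_3 = 20
x_4 = 96
y_4 = 292
r_4 = 20
x0_5 = 68
y0_5 = 28
x1_5 = 176
y1_5 = 68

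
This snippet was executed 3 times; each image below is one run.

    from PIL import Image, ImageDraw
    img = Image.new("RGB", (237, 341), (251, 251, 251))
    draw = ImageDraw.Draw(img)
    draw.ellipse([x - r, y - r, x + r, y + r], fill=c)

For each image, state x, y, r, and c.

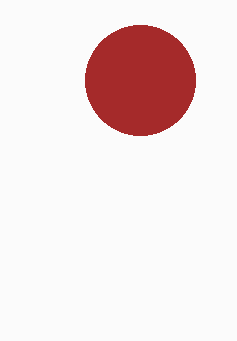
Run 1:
x = 140
y = 80
r = 55
c = 'brown'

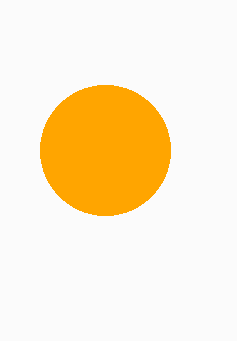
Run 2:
x = 105
y = 150
r = 65
c = 'orange'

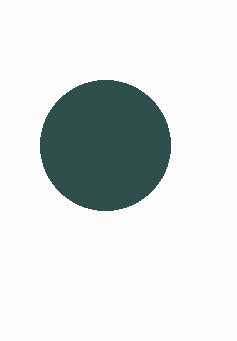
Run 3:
x = 105, y = 145, r = 65, c = 'darkslategray'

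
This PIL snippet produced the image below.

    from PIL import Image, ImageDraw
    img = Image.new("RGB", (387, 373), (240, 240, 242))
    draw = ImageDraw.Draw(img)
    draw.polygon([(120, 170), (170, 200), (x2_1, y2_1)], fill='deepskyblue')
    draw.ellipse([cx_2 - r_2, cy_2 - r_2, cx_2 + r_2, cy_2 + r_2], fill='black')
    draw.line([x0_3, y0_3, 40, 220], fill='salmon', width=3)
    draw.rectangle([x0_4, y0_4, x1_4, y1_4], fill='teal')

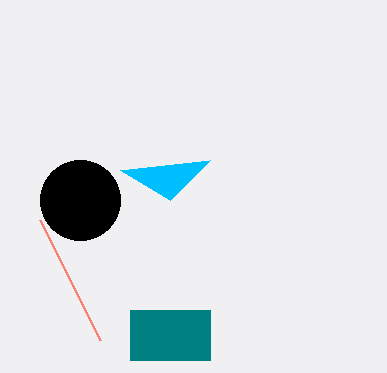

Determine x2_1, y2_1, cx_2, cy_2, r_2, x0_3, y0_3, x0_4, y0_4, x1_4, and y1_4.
x2_1 = 210
y2_1 = 160
cx_2 = 80
cy_2 = 200
r_2 = 40
x0_3 = 100
y0_3 = 340
x0_4 = 130
y0_4 = 310
x1_4 = 210
y1_4 = 360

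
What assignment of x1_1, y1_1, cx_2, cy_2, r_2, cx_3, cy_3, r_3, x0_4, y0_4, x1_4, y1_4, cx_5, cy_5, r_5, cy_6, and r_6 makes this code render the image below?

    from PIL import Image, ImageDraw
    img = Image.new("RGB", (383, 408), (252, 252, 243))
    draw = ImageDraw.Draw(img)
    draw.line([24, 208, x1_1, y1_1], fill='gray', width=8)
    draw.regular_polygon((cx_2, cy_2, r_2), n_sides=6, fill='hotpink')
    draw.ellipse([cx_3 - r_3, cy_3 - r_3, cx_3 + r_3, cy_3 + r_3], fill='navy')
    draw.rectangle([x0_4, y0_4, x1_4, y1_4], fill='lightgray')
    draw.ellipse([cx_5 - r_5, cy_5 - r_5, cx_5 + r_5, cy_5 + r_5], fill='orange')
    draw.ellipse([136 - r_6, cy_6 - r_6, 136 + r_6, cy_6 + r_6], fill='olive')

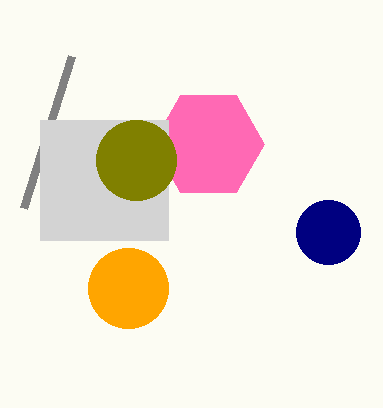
x1_1 = 72; y1_1 = 56; cx_2 = 208; cy_2 = 144; r_2 = 56; cx_3 = 328; cy_3 = 232; r_3 = 32; x0_4 = 40; y0_4 = 120; x1_4 = 168; y1_4 = 240; cx_5 = 128; cy_5 = 288; r_5 = 40; cy_6 = 160; r_6 = 40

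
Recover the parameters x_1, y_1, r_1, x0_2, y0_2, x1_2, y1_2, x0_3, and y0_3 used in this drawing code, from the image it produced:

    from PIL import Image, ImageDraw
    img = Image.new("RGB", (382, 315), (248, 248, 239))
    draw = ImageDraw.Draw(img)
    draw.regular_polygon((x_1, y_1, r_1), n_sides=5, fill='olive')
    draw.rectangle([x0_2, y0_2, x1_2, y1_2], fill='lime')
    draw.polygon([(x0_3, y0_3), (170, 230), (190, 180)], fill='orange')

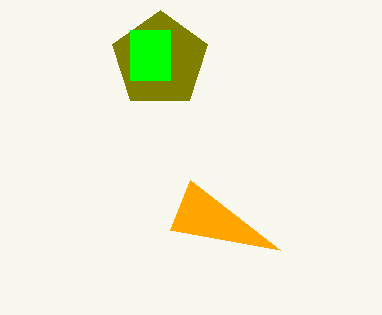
x_1 = 160, y_1 = 60, r_1 = 50, x0_2 = 130, y0_2 = 30, x1_2 = 170, y1_2 = 80, x0_3 = 280, y0_3 = 250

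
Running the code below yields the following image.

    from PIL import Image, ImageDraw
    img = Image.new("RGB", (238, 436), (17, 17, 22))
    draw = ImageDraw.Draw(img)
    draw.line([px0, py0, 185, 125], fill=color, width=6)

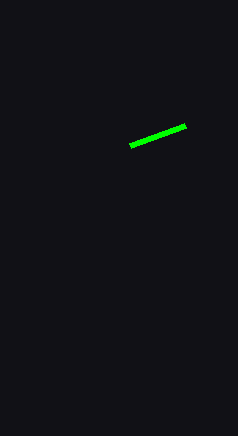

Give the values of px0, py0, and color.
px0 = 130
py0 = 145
color = 'lime'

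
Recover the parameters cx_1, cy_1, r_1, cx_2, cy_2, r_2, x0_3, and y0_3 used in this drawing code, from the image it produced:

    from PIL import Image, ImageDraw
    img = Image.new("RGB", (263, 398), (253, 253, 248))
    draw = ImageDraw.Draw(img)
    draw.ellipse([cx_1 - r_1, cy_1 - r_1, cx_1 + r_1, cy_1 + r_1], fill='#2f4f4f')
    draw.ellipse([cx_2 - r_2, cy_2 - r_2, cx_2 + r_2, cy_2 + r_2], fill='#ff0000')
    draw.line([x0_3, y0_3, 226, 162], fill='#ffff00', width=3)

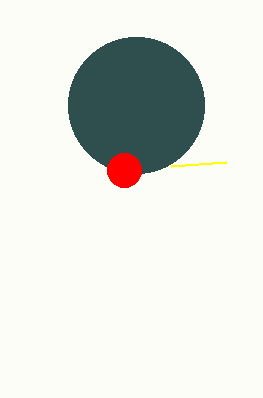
cx_1 = 136; cy_1 = 105; r_1 = 68; cx_2 = 124; cy_2 = 170; r_2 = 17; x0_3 = 171; y0_3 = 166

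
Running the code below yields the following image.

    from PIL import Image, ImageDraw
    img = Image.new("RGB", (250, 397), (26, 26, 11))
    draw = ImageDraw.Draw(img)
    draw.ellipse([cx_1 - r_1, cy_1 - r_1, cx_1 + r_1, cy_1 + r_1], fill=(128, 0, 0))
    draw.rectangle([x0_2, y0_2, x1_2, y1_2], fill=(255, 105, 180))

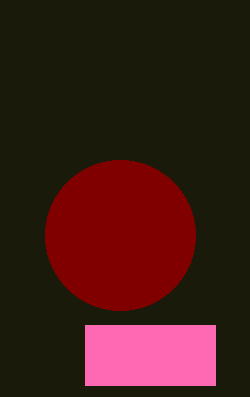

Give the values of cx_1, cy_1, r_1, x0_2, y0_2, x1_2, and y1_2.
cx_1 = 120, cy_1 = 235, r_1 = 75, x0_2 = 85, y0_2 = 325, x1_2 = 215, y1_2 = 385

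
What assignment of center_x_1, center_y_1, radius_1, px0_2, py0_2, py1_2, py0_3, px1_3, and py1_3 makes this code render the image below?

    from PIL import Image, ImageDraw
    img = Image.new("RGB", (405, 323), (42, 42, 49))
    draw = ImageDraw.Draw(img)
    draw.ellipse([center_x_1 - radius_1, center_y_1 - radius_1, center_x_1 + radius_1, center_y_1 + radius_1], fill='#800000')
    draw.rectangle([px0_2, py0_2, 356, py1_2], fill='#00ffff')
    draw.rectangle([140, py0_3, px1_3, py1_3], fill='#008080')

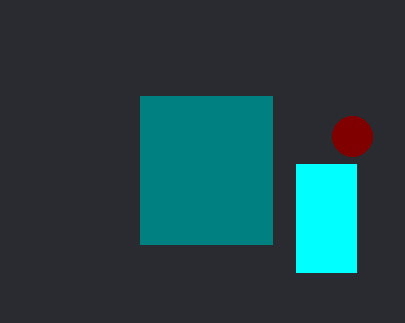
center_x_1 = 352, center_y_1 = 136, radius_1 = 20, px0_2 = 296, py0_2 = 164, py1_2 = 272, py0_3 = 96, px1_3 = 272, py1_3 = 244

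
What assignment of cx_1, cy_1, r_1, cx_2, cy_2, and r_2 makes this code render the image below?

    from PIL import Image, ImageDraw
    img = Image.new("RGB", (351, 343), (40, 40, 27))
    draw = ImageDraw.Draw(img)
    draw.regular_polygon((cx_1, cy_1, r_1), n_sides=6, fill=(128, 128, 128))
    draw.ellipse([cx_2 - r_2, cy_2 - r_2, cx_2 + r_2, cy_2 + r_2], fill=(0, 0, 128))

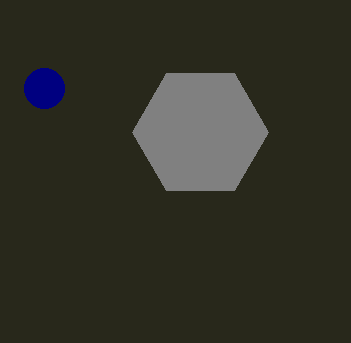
cx_1 = 200, cy_1 = 132, r_1 = 68, cx_2 = 44, cy_2 = 88, r_2 = 20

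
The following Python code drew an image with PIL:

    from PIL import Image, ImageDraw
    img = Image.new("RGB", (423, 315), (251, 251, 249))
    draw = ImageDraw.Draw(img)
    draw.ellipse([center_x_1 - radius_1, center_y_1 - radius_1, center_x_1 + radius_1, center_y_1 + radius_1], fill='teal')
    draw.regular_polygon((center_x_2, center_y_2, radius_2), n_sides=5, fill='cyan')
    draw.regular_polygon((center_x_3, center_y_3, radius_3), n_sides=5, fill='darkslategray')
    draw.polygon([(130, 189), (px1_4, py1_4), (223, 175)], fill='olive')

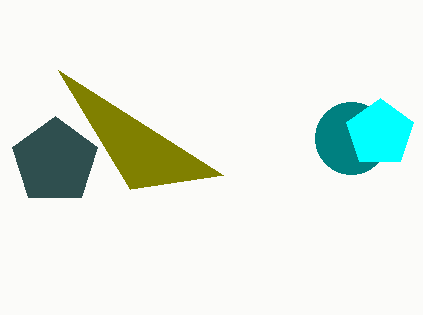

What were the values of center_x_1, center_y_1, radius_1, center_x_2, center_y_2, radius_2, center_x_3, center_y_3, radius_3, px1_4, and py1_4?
center_x_1 = 351
center_y_1 = 138
radius_1 = 36
center_x_2 = 380
center_y_2 = 133
radius_2 = 35
center_x_3 = 55
center_y_3 = 161
radius_3 = 45
px1_4 = 58
py1_4 = 70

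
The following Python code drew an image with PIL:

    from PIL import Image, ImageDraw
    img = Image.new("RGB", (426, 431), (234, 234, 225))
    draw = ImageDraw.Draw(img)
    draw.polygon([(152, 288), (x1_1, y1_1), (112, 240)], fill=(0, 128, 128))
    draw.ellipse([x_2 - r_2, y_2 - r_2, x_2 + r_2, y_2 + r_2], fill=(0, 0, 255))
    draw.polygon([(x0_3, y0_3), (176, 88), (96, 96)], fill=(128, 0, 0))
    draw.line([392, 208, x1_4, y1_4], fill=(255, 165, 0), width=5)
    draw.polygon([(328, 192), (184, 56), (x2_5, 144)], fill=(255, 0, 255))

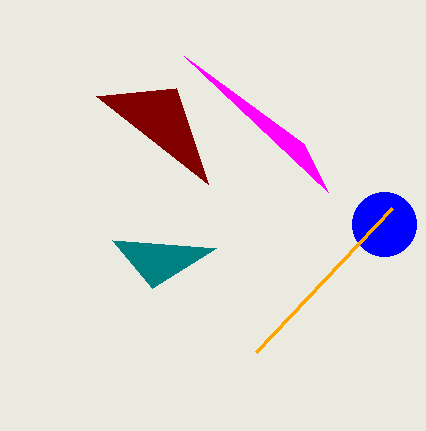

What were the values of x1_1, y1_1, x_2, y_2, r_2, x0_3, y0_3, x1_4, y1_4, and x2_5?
x1_1 = 216; y1_1 = 248; x_2 = 384; y_2 = 224; r_2 = 32; x0_3 = 208; y0_3 = 184; x1_4 = 256; y1_4 = 352; x2_5 = 304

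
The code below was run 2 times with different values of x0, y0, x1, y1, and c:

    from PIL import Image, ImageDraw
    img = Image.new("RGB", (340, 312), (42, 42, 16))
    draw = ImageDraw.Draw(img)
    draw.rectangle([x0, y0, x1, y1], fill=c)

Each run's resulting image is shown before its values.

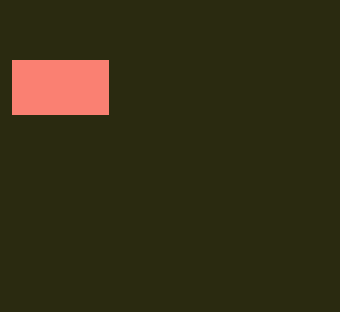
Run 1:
x0 = 12
y0 = 60
x1 = 108
y1 = 114
c = 'salmon'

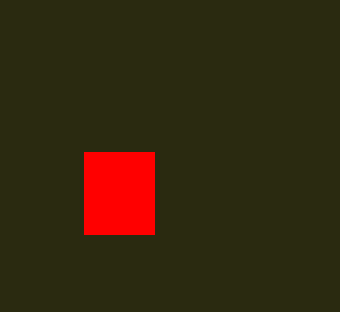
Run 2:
x0 = 84; y0 = 152; x1 = 154; y1 = 234; c = 'red'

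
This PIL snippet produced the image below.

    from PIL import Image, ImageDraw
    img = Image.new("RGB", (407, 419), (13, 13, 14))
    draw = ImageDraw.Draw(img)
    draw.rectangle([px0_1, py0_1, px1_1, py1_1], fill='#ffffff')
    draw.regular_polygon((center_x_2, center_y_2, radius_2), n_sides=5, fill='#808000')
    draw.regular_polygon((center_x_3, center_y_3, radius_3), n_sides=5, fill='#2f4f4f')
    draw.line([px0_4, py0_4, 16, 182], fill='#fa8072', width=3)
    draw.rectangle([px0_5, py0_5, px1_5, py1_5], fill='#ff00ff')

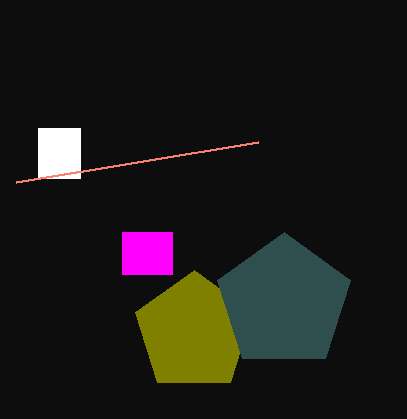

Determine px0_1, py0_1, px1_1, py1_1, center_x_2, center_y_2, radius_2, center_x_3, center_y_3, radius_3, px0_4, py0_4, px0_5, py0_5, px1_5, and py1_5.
px0_1 = 38, py0_1 = 128, px1_1 = 80, py1_1 = 178, center_x_2 = 194, center_y_2 = 332, radius_2 = 62, center_x_3 = 284, center_y_3 = 302, radius_3 = 70, px0_4 = 258, py0_4 = 142, px0_5 = 122, py0_5 = 232, px1_5 = 172, py1_5 = 274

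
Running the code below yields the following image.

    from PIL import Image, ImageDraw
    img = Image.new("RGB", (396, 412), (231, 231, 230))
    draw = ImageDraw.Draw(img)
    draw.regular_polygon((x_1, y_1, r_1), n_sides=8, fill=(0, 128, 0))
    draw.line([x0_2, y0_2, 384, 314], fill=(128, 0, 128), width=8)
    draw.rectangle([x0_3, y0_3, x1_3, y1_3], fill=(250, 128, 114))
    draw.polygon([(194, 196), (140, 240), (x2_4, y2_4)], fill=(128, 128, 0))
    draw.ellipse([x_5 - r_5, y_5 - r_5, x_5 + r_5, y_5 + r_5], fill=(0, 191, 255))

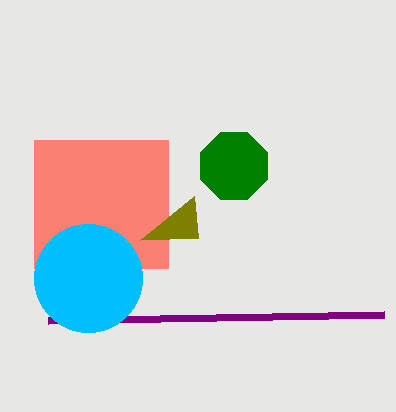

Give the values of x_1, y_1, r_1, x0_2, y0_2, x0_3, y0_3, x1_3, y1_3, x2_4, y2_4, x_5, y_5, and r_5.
x_1 = 234, y_1 = 166, r_1 = 36, x0_2 = 48, y0_2 = 320, x0_3 = 34, y0_3 = 140, x1_3 = 168, y1_3 = 268, x2_4 = 198, y2_4 = 238, x_5 = 88, y_5 = 278, r_5 = 54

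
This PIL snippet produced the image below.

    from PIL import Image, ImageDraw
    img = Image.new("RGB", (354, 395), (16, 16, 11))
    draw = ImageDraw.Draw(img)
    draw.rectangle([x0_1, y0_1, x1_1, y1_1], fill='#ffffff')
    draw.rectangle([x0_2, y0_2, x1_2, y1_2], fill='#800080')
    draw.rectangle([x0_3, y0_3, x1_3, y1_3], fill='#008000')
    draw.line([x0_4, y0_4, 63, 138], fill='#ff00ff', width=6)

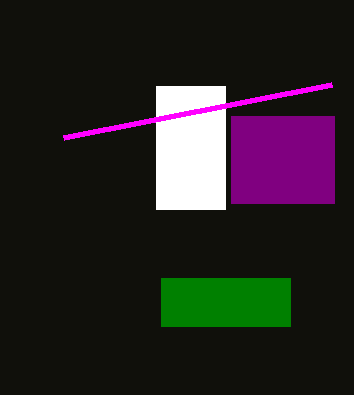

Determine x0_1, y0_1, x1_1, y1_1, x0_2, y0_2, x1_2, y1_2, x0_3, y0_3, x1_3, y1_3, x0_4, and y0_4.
x0_1 = 156; y0_1 = 86; x1_1 = 225; y1_1 = 209; x0_2 = 231; y0_2 = 116; x1_2 = 334; y1_2 = 203; x0_3 = 161; y0_3 = 278; x1_3 = 290; y1_3 = 326; x0_4 = 331; y0_4 = 85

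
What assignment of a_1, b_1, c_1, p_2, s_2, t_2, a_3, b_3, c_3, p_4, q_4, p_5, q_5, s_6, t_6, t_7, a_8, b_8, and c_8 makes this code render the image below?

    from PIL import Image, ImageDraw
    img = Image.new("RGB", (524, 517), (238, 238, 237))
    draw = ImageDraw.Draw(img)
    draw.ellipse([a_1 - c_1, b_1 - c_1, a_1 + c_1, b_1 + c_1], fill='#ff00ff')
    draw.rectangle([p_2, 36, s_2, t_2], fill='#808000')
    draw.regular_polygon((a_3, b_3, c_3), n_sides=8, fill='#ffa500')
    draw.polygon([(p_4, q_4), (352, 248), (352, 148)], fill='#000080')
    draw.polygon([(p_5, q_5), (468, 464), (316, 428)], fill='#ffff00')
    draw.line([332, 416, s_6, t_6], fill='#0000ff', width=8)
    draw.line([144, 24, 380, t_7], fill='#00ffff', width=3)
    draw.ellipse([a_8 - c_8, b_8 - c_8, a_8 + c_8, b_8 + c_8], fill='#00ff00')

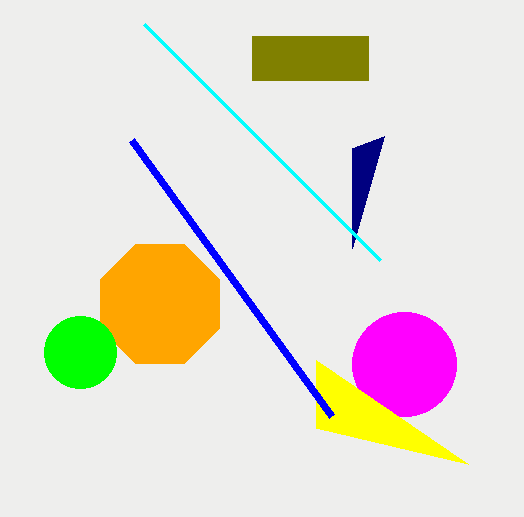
a_1 = 404
b_1 = 364
c_1 = 52
p_2 = 252
s_2 = 368
t_2 = 80
a_3 = 160
b_3 = 304
c_3 = 64
p_4 = 384
q_4 = 136
p_5 = 316
q_5 = 360
s_6 = 132
t_6 = 140
t_7 = 260
a_8 = 80
b_8 = 352
c_8 = 36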